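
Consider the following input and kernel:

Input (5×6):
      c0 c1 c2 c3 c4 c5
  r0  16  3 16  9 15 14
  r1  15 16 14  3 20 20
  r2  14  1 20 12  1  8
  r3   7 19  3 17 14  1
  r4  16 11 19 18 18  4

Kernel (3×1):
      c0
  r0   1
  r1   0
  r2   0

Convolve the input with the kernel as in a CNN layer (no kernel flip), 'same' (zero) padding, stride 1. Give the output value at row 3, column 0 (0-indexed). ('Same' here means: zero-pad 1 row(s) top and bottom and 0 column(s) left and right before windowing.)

14

The receptive field on the zero-padded input at this output position is [14 / 7 / 16]. Elementwise product with the kernel and sum: 14·1.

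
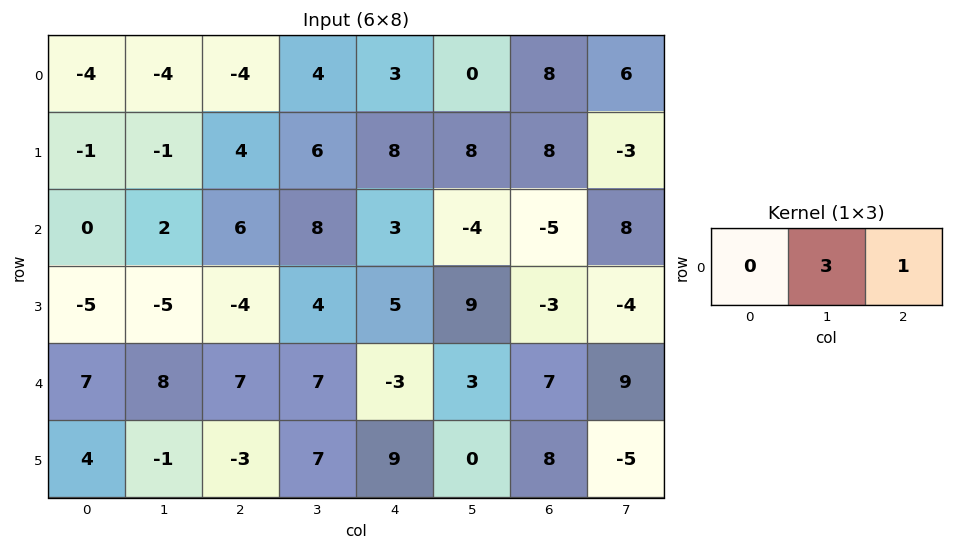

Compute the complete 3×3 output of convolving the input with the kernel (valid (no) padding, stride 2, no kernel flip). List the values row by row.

-16 15 8
12 27 -17
31 18 16

Output[0,0]: The receptive field on the input at this output position is [-4 -4 -4]. Elementwise product with the kernel and sum: -4·3 + -4·1.
Output[0,1]: The receptive field on the input at this output position is [-4 4 3]. Elementwise product with the kernel and sum: 4·3 + 3·1.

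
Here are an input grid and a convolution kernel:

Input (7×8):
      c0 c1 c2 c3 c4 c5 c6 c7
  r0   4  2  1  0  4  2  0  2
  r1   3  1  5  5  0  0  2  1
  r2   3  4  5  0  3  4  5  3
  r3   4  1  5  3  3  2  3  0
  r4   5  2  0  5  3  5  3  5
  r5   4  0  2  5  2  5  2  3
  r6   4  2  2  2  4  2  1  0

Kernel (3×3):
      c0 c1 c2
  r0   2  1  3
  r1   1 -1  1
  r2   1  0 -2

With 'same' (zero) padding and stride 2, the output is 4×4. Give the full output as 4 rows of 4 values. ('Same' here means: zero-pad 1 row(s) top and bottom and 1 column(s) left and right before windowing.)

-4 -8 3 2
5 16 10 9
4 13 17 13
2 19 27 22

Output[0,0]: The receptive field on the zero-padded input at this output position is [0 0 0 / 0 4 2 / 0 3 1]. Elementwise product with the kernel and sum: 0·2 + 0·1 + 0·3 + 0·1 + 4·-1 + 2·1 + 0·1 + 1·-2.
Output[0,1]: The receptive field on the zero-padded input at this output position is [0 0 0 / 2 1 0 / 1 5 5]. Elementwise product with the kernel and sum: 0·2 + 0·1 + 0·3 + 2·1 + 1·-1 + 0·1 + 1·1 + 5·-2.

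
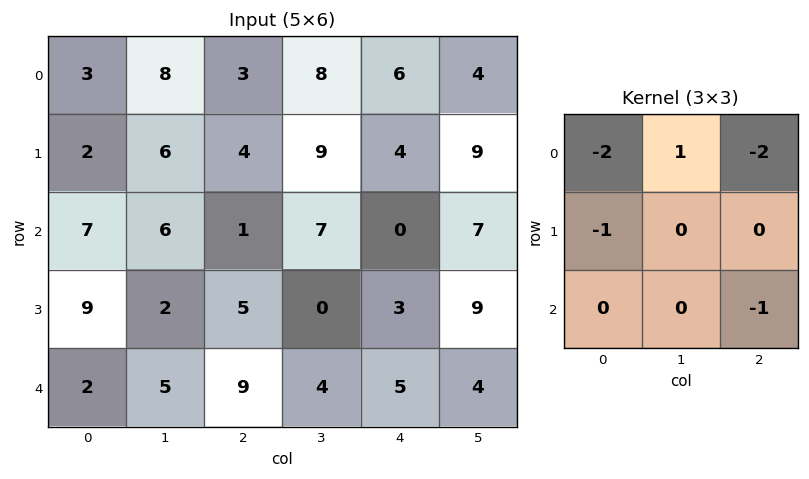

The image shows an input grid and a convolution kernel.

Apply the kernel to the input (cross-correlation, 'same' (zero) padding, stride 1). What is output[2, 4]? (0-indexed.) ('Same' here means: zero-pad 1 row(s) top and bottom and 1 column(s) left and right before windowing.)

-48

The receptive field on the zero-padded input at this output position is [9 4 9 / 7 0 7 / 0 3 9]. Elementwise product with the kernel and sum: 9·-2 + 4·1 + 9·-2 + 7·-1 + 9·-1.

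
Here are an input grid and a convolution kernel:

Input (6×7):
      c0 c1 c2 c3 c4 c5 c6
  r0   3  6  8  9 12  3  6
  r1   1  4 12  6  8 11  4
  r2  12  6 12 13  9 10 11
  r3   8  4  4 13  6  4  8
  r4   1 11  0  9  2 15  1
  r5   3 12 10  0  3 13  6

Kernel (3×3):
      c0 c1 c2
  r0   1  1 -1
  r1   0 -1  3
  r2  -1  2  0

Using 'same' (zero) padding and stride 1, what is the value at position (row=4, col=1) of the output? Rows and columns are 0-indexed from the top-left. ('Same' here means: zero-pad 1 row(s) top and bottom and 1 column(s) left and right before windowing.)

The receptive field on the zero-padded input at this output position is [8 4 4 / 1 11 0 / 3 12 10]. Elementwise product with the kernel and sum: 8·1 + 4·1 + 4·-1 + 11·-1 + 0·3 + 3·-1 + 12·2.

18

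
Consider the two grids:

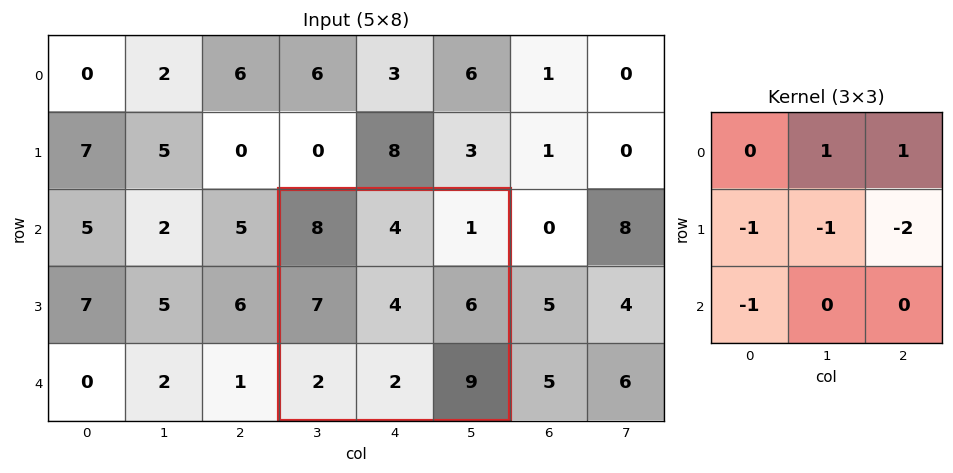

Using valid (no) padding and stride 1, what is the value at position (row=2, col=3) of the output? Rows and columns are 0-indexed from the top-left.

The receptive field on the input at this output position is [8 4 1 / 7 4 6 / 2 2 9]. Elementwise product with the kernel and sum: 4·1 + 1·1 + 7·-1 + 4·-1 + 6·-2 + 2·-1.

-20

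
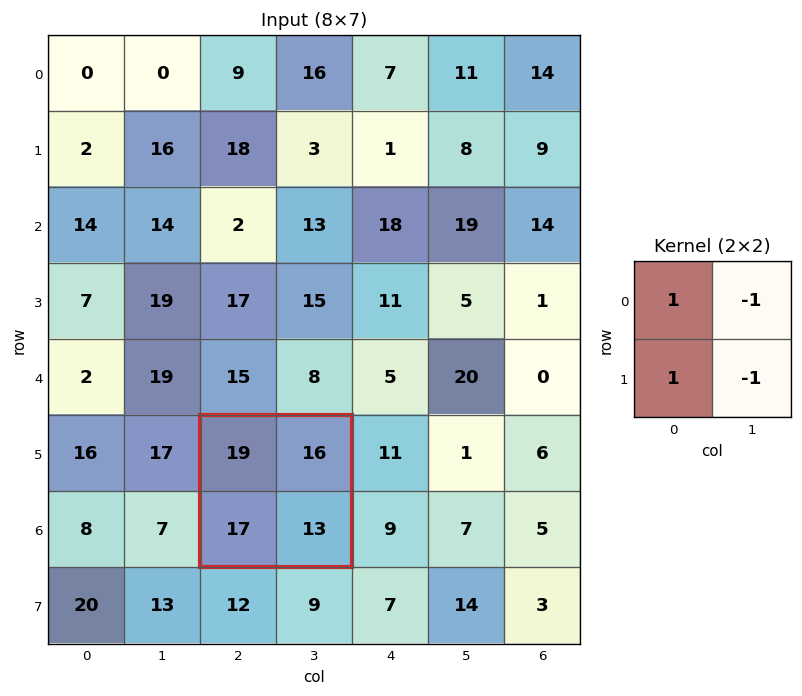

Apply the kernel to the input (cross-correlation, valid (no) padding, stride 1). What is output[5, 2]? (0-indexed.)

7

The receptive field on the input at this output position is [19 16 / 17 13]. Elementwise product with the kernel and sum: 19·1 + 16·-1 + 17·1 + 13·-1.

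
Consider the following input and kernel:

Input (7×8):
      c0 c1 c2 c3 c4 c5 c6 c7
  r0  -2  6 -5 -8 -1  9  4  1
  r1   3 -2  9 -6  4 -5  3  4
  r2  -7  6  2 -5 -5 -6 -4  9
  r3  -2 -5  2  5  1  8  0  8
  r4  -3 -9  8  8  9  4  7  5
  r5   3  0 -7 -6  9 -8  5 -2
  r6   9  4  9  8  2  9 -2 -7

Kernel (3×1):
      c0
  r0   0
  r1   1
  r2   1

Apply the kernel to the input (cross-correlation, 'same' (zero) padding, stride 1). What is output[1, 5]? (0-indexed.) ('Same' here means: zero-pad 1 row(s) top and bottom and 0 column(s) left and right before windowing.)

The receptive field on the zero-padded input at this output position is [9 / -5 / -6]. Elementwise product with the kernel and sum: -5·1 + -6·1.

-11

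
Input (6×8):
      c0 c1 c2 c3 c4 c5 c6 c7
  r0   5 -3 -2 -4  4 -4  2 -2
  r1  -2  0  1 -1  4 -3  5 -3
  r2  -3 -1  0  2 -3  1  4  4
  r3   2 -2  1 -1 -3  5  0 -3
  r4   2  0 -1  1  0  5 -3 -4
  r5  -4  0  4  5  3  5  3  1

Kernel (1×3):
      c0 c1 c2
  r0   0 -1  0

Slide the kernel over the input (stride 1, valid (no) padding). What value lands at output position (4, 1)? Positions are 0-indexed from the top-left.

1

The receptive field on the input at this output position is [0 -1 1]. Elementwise product with the kernel and sum: -1·-1.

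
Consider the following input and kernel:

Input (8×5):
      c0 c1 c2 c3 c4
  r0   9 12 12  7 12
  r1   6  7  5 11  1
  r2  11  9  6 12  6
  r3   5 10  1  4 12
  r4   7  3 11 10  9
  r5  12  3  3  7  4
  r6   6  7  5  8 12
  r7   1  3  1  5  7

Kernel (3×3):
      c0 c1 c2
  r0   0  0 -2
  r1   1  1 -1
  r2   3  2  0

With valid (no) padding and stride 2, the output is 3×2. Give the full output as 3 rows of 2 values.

35 33
29 34
22 19

Output[0,0]: The receptive field on the input at this output position is [9 12 12 / 6 7 5 / 11 9 6]. Elementwise product with the kernel and sum: 12·-2 + 6·1 + 7·1 + 5·-1 + 11·3 + 9·2.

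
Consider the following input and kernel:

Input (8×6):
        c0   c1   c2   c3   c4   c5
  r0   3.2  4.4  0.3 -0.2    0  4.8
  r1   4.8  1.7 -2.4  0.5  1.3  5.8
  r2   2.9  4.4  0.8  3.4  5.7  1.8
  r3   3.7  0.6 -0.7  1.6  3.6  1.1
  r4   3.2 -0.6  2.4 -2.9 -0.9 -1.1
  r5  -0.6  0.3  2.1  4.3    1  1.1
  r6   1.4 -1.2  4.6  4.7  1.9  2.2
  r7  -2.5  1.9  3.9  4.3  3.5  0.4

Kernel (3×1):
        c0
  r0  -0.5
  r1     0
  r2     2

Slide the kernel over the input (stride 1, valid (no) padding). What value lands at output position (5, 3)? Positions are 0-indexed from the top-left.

The receptive field on the input at this output position is [4.3 / 4.7 / 4.3]. Elementwise product with the kernel and sum: 4.3·-0.5 + 4.3·2.

6.45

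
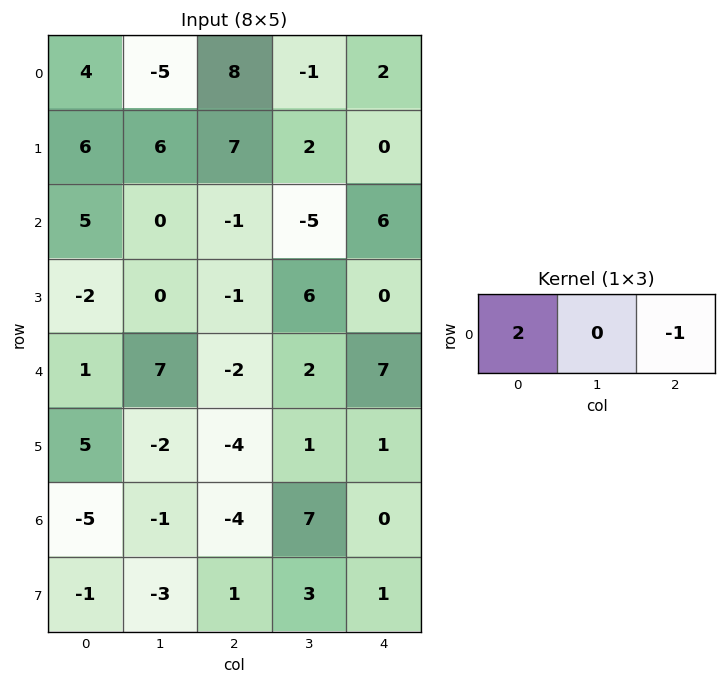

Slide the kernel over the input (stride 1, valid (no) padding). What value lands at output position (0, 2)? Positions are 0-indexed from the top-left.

14

The receptive field on the input at this output position is [8 -1 2]. Elementwise product with the kernel and sum: 8·2 + 2·-1.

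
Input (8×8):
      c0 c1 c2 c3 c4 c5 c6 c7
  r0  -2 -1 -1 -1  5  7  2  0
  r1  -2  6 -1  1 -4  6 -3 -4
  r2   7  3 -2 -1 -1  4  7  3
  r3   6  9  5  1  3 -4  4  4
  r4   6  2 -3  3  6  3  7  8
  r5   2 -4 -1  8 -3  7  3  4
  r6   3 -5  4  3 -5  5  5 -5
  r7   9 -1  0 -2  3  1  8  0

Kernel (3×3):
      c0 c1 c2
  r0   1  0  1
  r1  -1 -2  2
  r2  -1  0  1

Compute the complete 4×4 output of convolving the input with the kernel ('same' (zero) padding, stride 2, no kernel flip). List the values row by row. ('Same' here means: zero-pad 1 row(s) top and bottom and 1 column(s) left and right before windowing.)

Output[0,0]: The receptive field on the zero-padded input at this output position is [0 0 0 / 0 -2 -1 / 0 -2 6]. Elementwise product with the kernel and sum: 0·1 + 0·1 + 0·-1 + -2·-2 + -1·2 + 0·-1 + 6·1.
Output[0,1]: The receptive field on the zero-padded input at this output position is [0 0 0 / -1 -1 -1 / 6 -1 1]. Elementwise product with the kernel and sum: 0·1 + 0·1 + -1·-1 + -1·-2 + -1·2 + 6·-1 + 1·1.

8 -4 10 -21
7 -2 13 -2
-3 32 -13 -4
-21 6 35 -15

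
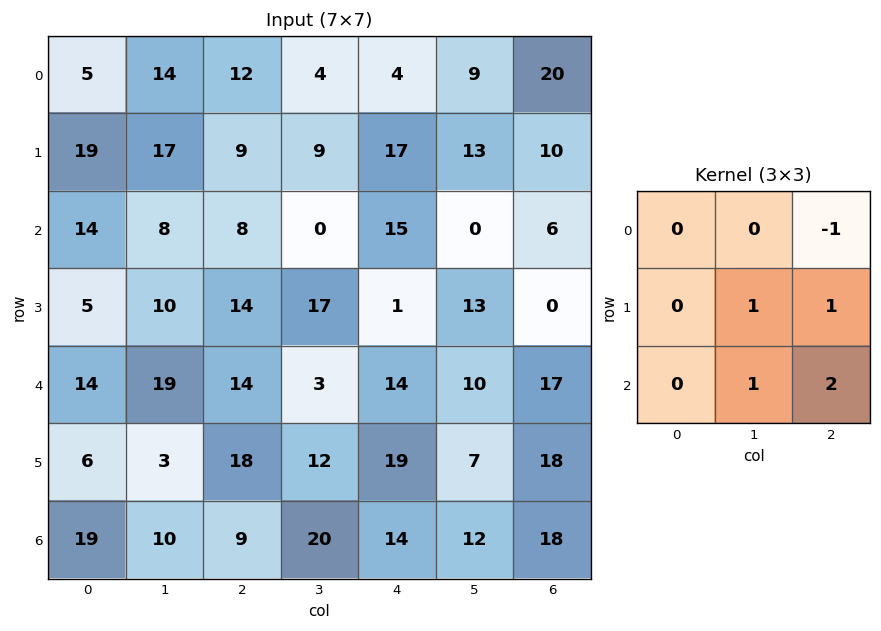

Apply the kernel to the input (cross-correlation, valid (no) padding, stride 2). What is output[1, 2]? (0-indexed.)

The receptive field on the input at this output position is [15 0 6 / 1 13 0 / 14 10 17]. Elementwise product with the kernel and sum: 6·-1 + 13·1 + 0·1 + 10·1 + 17·2.

51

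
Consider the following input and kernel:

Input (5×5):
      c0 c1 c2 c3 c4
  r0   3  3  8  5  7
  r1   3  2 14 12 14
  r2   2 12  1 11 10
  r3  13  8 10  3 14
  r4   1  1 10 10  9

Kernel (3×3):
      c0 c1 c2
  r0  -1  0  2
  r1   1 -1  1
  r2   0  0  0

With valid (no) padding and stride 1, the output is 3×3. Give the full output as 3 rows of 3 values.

28 7 22
16 44 14
15 11 40

Output[0,0]: The receptive field on the input at this output position is [3 3 8 / 3 2 14 / 2 12 1]. Elementwise product with the kernel and sum: 3·-1 + 8·2 + 3·1 + 2·-1 + 14·1.
Output[0,1]: The receptive field on the input at this output position is [3 8 5 / 2 14 12 / 12 1 11]. Elementwise product with the kernel and sum: 3·-1 + 5·2 + 2·1 + 14·-1 + 12·1.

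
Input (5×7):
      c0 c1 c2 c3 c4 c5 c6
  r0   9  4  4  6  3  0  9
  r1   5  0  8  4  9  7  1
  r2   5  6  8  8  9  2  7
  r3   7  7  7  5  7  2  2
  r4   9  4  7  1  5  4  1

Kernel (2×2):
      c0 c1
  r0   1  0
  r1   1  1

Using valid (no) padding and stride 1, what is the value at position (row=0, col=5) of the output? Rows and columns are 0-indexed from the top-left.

The receptive field on the input at this output position is [0 9 / 7 1]. Elementwise product with the kernel and sum: 0·1 + 7·1 + 1·1.

8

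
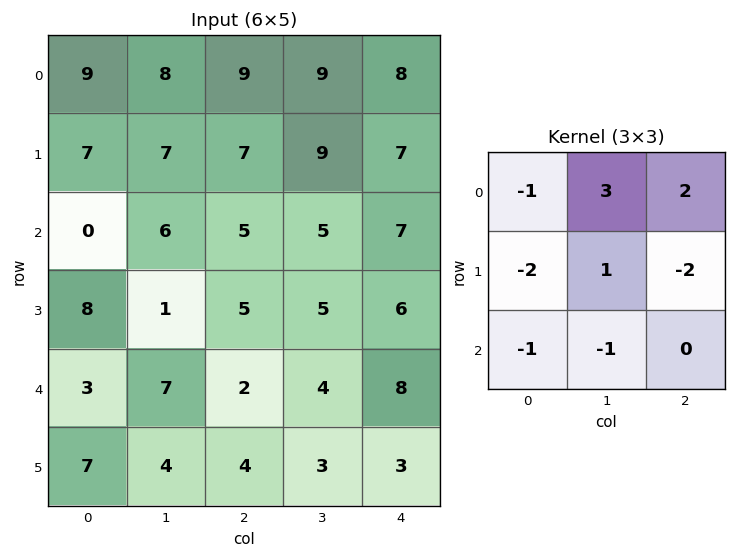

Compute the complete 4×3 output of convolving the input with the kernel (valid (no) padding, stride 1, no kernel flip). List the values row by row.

Output[0,0]: The receptive field on the input at this output position is [9 8 9 / 7 7 7 / 0 6 5]. Elementwise product with the kernel and sum: 9·-1 + 8·3 + 9·2 + 7·-2 + 7·1 + 7·-2 + 0·-1 + 6·-1.
Output[0,1]: The receptive field on the input at this output position is [8 9 9 / 7 7 9 / 6 5 5]. Elementwise product with the kernel and sum: 8·-1 + 9·3 + 9·2 + 7·-2 + 7·1 + 9·-2 + 6·-1 + 5·-1.

6 1 5
15 9 5
-7 3 1
-9 -4 -1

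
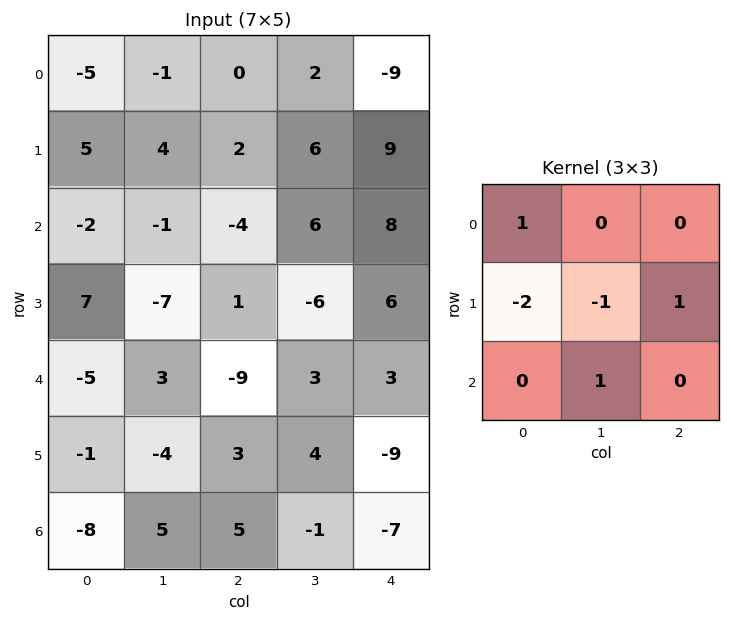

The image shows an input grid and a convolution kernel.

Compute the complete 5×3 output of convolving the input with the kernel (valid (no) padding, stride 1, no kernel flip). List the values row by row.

Output[0,0]: The receptive field on the input at this output position is [-5 -1 0 / 5 4 2 / -2 -1 -4]. Elementwise product with the kernel and sum: -5·1 + 5·-2 + 4·-1 + 2·1 + -1·1.
Output[0,1]: The receptive field on the input at this output position is [-1 0 2 / 4 2 6 / -1 -4 6]. Elementwise product with the kernel and sum: -1·1 + 4·-2 + 2·-1 + 6·1 + -4·1.

-18 -9 5
-1 17 6
-5 -3 9
1 2 23
9 17 -29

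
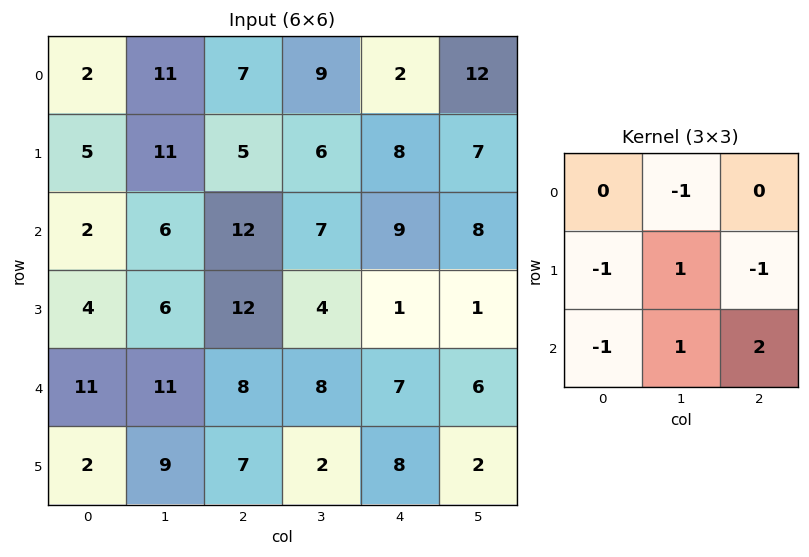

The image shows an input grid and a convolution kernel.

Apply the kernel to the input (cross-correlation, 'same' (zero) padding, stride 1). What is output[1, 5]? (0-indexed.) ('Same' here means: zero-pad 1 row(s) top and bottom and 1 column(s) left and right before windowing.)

The receptive field on the zero-padded input at this output position is [2 12 0 / 8 7 0 / 9 8 0]. Elementwise product with the kernel and sum: 12·-1 + 8·-1 + 7·1 + 0·-1 + 9·-1 + 8·1 + 0·2.

-14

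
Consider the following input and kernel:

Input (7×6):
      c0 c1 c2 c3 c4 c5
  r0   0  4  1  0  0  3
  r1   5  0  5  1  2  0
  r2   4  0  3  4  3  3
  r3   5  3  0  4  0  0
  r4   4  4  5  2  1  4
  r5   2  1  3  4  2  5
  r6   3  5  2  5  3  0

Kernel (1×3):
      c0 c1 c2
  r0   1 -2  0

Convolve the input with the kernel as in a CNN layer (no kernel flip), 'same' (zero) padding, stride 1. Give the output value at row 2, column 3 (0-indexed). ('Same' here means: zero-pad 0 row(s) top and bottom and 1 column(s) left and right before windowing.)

The receptive field on the zero-padded input at this output position is [3 4 3]. Elementwise product with the kernel and sum: 3·1 + 4·-2.

-5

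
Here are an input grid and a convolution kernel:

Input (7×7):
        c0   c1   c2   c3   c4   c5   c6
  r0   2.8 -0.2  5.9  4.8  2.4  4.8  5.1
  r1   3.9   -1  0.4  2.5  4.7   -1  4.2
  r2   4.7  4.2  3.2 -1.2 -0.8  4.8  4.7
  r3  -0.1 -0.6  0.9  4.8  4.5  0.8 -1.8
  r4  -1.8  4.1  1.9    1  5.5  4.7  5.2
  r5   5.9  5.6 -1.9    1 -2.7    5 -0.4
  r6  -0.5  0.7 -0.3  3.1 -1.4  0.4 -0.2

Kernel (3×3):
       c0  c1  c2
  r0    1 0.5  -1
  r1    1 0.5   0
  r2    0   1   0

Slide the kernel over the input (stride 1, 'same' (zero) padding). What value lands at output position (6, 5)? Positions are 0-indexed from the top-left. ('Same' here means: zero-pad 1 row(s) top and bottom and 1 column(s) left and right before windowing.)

-1

The receptive field on the zero-padded input at this output position is [-2.7 5 -0.4 / -1.4 0.4 -0.2 / 0 0 0]. Elementwise product with the kernel and sum: -2.7·1 + 5·0.5 + -0.4·-1 + -1.4·1 + 0.4·0.5 + 0·1.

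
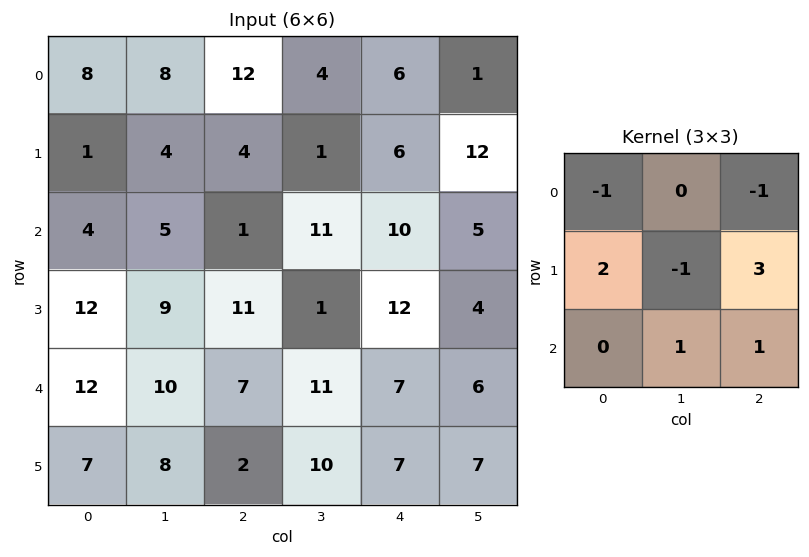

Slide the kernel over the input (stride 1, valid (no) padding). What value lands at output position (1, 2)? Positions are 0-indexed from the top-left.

24

The receptive field on the input at this output position is [4 1 6 / 1 11 10 / 11 1 12]. Elementwise product with the kernel and sum: 4·-1 + 6·-1 + 1·2 + 11·-1 + 10·3 + 1·1 + 12·1.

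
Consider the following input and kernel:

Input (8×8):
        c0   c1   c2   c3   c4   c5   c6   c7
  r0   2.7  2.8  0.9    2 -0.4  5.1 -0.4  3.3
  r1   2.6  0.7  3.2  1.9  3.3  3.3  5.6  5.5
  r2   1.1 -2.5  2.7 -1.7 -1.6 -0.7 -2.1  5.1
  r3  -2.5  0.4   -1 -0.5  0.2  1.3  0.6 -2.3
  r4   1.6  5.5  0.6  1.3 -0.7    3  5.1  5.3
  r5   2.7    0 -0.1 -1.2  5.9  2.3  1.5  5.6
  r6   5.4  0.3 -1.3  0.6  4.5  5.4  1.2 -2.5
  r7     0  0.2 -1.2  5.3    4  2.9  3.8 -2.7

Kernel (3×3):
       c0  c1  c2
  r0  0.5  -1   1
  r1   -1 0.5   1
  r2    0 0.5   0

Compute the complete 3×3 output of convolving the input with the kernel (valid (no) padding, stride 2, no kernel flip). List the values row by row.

Output[0,0]: The receptive field on the input at this output position is [2.7 2.8 0.9 / 2.6 0.7 3.2 / 1.1 -2.5 2.7]. Elementwise product with the kernel and sum: 2.7·0.5 + 2.8·-1 + 0.9·1 + 2.6·-1 + 0.7·0.5 + 3.2·1 + -2.5·0.5.

-0.85 -1.75 -2.1
10.2 3.05 0.35
-6.75 4 1.2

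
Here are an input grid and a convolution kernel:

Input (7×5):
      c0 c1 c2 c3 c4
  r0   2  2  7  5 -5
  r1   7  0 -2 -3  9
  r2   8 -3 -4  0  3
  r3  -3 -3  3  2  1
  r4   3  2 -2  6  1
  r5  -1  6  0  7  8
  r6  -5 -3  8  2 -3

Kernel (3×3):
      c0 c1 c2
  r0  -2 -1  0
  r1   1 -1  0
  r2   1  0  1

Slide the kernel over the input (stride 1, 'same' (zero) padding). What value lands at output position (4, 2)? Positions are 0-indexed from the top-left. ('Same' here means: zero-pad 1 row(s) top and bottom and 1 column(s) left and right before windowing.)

20

The receptive field on the zero-padded input at this output position is [-3 3 2 / 2 -2 6 / 6 0 7]. Elementwise product with the kernel and sum: -3·-2 + 3·-1 + 2·1 + -2·-1 + 6·1 + 7·1.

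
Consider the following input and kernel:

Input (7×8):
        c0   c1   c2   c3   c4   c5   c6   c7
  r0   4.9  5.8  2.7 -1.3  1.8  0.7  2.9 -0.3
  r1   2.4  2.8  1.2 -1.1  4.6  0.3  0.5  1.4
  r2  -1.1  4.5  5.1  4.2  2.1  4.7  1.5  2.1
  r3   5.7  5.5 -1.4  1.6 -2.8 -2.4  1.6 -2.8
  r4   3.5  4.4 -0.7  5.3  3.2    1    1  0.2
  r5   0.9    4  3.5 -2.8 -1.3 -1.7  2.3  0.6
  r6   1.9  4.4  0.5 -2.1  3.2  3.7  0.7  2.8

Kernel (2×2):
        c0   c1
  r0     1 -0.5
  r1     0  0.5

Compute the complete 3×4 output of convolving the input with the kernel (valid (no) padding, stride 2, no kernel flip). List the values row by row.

Output[0,0]: The receptive field on the input at this output position is [4.9 5.8 / 2.4 2.8]. Elementwise product with the kernel and sum: 4.9·1 + 5.8·-0.5 + 2.8·0.5.

3.4 2.8 1.6 3.75
-0.6 3.8 -1.45 -0.95
3.3 -4.75 1.85 1.2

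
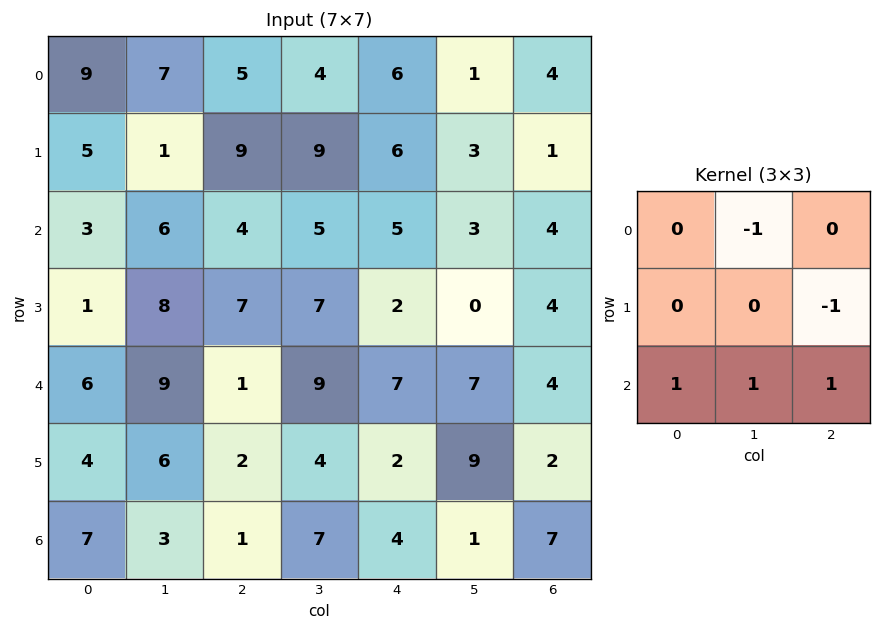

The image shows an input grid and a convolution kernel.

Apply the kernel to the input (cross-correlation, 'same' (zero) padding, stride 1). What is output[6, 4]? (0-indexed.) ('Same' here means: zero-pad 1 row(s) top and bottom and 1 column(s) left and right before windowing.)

-3

The receptive field on the zero-padded input at this output position is [4 2 9 / 7 4 1 / 0 0 0]. Elementwise product with the kernel and sum: 2·-1 + 1·-1 + 0·1 + 0·1 + 0·1.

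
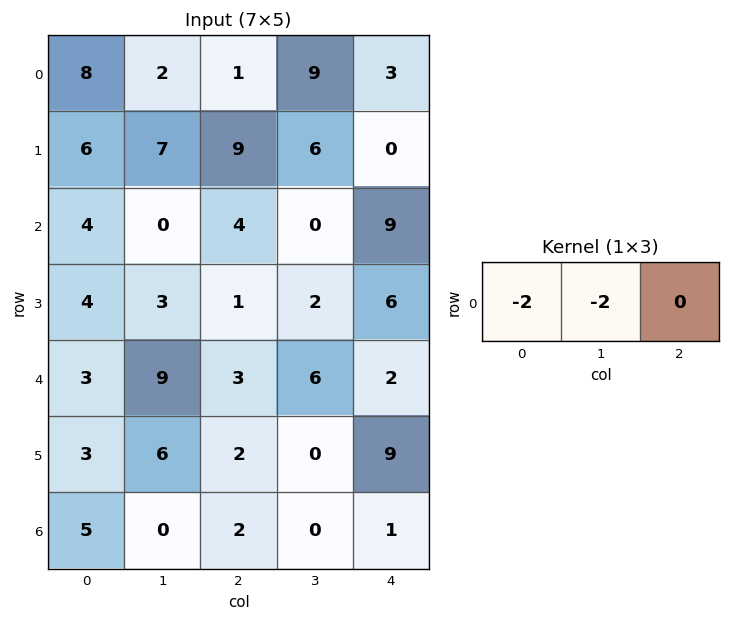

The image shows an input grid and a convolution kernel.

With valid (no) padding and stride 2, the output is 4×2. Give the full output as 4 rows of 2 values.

Output[0,0]: The receptive field on the input at this output position is [8 2 1]. Elementwise product with the kernel and sum: 8·-2 + 2·-2.

-20 -20
-8 -8
-24 -18
-10 -4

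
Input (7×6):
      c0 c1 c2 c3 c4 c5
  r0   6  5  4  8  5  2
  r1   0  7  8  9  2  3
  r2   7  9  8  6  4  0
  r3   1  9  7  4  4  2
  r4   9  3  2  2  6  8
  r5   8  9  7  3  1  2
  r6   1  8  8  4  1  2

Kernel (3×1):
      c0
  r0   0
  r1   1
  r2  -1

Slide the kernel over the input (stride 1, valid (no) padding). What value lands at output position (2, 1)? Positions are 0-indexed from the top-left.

The receptive field on the input at this output position is [9 / 9 / 3]. Elementwise product with the kernel and sum: 9·1 + 3·-1.

6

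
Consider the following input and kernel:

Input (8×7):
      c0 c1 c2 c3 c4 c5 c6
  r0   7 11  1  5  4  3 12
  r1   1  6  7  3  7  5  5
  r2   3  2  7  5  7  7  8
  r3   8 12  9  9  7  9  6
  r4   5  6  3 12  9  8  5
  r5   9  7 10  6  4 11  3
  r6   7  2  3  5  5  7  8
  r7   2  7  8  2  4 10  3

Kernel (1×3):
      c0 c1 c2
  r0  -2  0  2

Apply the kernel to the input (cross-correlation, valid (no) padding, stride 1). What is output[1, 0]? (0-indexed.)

12

The receptive field on the input at this output position is [1 6 7]. Elementwise product with the kernel and sum: 1·-2 + 7·2.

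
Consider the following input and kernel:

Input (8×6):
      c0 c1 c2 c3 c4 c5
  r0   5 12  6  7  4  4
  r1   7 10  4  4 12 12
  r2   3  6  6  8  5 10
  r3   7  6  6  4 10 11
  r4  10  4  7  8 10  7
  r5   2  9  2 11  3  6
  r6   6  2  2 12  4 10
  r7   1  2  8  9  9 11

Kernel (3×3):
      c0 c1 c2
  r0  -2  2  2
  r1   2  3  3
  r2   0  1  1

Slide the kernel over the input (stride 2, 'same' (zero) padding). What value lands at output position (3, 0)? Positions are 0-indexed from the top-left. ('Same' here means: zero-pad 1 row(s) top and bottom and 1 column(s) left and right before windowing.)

The receptive field on the zero-padded input at this output position is [0 2 9 / 0 6 2 / 0 1 2]. Elementwise product with the kernel and sum: 0·-2 + 2·2 + 9·2 + 0·2 + 6·3 + 2·3 + 1·1 + 2·1.

49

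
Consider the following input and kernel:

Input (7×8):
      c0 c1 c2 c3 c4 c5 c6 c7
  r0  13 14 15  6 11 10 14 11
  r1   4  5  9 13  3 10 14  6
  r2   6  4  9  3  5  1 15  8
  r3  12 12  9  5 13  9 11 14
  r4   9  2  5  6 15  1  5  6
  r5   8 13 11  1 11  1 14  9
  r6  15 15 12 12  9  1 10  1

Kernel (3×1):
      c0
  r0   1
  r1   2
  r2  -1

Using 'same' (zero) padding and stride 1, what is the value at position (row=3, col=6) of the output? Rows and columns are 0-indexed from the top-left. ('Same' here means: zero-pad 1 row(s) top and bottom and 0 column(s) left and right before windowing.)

32

The receptive field on the zero-padded input at this output position is [15 / 11 / 5]. Elementwise product with the kernel and sum: 15·1 + 11·2 + 5·-1.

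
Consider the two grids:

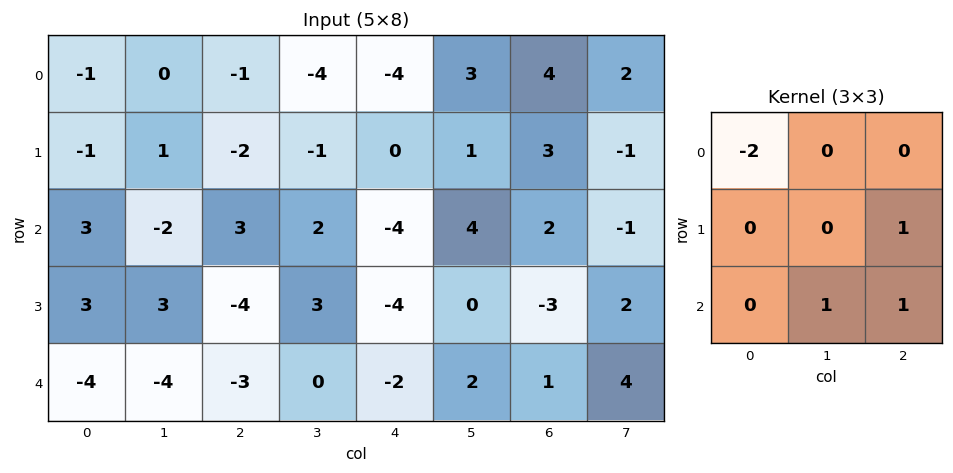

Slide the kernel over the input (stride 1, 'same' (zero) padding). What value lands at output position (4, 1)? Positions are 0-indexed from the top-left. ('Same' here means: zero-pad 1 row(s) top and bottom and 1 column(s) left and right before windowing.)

-9

The receptive field on the zero-padded input at this output position is [3 3 -4 / -4 -4 -3 / 0 0 0]. Elementwise product with the kernel and sum: 3·-2 + -3·1 + 0·1 + 0·1.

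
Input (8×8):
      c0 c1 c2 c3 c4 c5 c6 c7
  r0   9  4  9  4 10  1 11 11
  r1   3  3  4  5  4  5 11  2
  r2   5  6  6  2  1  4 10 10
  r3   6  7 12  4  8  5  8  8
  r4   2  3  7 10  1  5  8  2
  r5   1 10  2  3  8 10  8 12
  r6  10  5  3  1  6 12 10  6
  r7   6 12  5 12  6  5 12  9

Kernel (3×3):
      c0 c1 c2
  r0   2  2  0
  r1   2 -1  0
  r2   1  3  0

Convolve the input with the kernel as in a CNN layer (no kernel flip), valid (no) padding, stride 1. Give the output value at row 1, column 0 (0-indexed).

43

The receptive field on the input at this output position is [3 3 4 / 5 6 6 / 6 7 12]. Elementwise product with the kernel and sum: 3·2 + 3·2 + 5·2 + 6·-1 + 6·1 + 7·3.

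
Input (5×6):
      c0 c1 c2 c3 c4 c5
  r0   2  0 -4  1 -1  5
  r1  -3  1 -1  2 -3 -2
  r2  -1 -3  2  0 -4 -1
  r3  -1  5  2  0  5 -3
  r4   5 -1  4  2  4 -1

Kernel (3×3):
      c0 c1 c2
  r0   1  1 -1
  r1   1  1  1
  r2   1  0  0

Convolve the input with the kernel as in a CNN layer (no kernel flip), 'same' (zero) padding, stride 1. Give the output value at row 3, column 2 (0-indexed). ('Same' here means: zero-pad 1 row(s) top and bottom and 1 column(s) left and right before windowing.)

5

The receptive field on the zero-padded input at this output position is [-3 2 0 / 5 2 0 / -1 4 2]. Elementwise product with the kernel and sum: -3·1 + 2·1 + 0·-1 + 5·1 + 2·1 + 0·1 + -1·1.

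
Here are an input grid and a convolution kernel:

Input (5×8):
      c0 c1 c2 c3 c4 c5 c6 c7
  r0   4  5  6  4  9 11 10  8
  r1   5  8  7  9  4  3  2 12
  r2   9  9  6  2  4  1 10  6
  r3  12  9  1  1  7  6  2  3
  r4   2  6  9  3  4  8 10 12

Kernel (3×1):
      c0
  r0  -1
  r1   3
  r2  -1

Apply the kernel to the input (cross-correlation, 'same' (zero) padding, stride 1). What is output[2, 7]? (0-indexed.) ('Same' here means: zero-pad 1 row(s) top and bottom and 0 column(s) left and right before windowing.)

The receptive field on the zero-padded input at this output position is [12 / 6 / 3]. Elementwise product with the kernel and sum: 12·-1 + 6·3 + 3·-1.

3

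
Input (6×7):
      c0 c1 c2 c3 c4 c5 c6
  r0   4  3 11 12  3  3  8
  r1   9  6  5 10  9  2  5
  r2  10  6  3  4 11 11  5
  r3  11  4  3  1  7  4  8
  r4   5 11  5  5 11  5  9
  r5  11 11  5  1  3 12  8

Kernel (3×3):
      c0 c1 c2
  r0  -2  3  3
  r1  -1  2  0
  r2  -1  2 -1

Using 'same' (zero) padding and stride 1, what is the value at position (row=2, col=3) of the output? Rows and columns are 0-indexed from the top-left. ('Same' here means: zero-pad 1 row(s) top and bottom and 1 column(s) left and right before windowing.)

44

The receptive field on the zero-padded input at this output position is [5 10 9 / 3 4 11 / 3 1 7]. Elementwise product with the kernel and sum: 5·-2 + 10·3 + 9·3 + 3·-1 + 4·2 + 3·-1 + 1·2 + 7·-1.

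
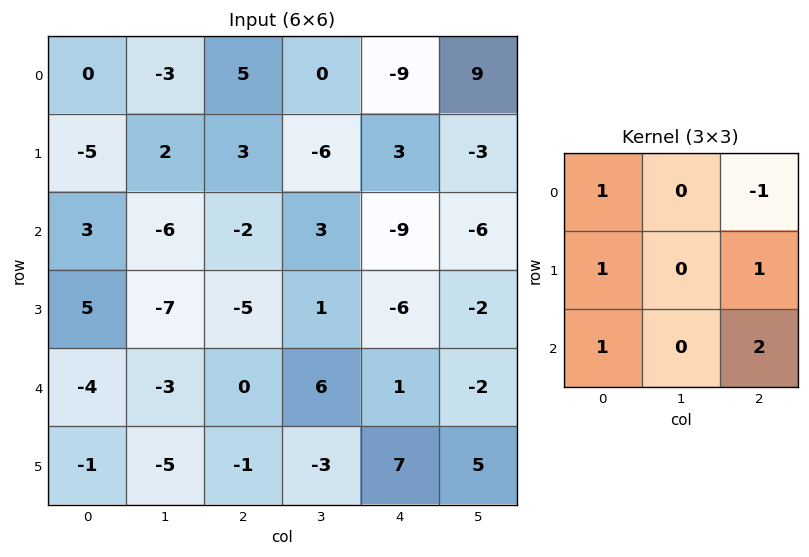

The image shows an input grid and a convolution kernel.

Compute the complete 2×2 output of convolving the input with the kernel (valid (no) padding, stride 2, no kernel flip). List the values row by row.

Output[0,0]: The receptive field on the input at this output position is [0 -3 5 / -5 2 3 / 3 -6 -2]. Elementwise product with the kernel and sum: 0·1 + 5·-1 + -5·1 + 3·1 + 3·1 + -2·2.
Output[0,1]: The receptive field on the input at this output position is [5 0 -9 / 3 -6 3 / -2 3 -9]. Elementwise product with the kernel and sum: 5·1 + -9·-1 + 3·1 + 3·1 + -2·1 + -9·2.

-8 0
1 -2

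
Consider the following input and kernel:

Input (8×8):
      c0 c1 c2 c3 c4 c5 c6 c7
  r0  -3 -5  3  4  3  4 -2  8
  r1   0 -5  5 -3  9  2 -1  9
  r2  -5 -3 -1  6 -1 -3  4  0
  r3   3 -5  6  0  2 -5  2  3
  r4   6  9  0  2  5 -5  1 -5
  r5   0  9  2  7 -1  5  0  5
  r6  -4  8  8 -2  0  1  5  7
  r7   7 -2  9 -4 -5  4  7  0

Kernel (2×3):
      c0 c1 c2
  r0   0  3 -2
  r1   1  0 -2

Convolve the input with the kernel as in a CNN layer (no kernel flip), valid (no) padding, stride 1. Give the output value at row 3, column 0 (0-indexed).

The receptive field on the input at this output position is [3 -5 6 / 6 9 0]. Elementwise product with the kernel and sum: -5·3 + 6·-2 + 6·1 + 0·-2.

-21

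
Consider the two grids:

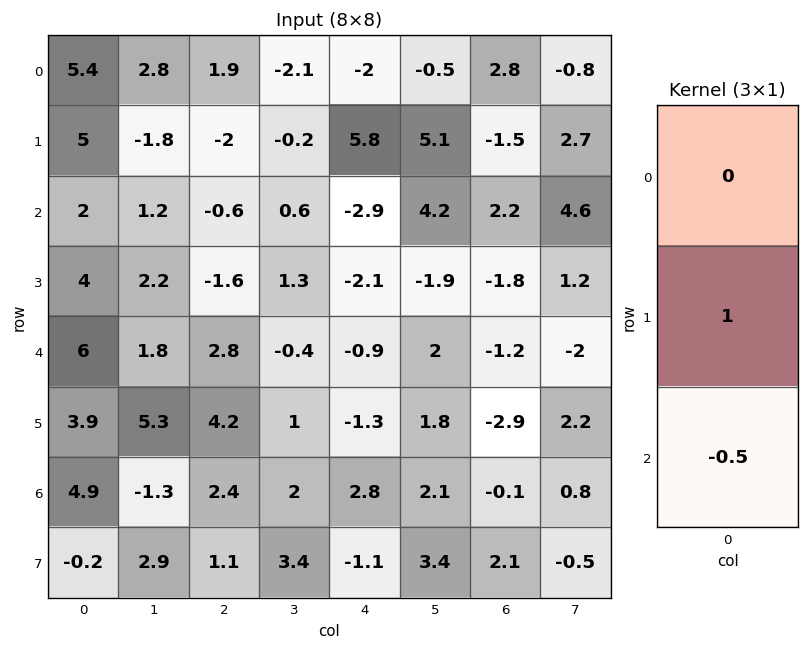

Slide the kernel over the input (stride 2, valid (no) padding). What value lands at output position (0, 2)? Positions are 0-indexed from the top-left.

7.25

The receptive field on the input at this output position is [-2 / 5.8 / -2.9]. Elementwise product with the kernel and sum: 5.8·1 + -2.9·-0.5.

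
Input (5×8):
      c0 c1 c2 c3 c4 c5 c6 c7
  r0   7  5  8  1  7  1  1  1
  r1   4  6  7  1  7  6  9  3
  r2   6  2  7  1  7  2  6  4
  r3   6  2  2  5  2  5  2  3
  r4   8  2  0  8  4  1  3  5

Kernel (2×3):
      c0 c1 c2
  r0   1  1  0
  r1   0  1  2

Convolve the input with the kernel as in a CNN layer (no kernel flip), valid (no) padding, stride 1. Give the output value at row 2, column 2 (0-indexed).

The receptive field on the input at this output position is [7 1 7 / 2 5 2]. Elementwise product with the kernel and sum: 7·1 + 1·1 + 5·1 + 2·2.

17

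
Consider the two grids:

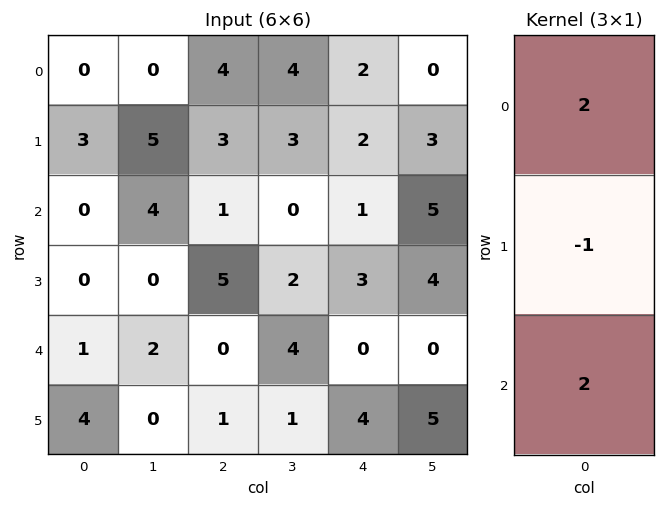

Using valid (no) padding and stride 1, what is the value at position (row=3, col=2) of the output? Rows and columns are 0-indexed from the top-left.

12

The receptive field on the input at this output position is [5 / 0 / 1]. Elementwise product with the kernel and sum: 5·2 + 0·-1 + 1·2.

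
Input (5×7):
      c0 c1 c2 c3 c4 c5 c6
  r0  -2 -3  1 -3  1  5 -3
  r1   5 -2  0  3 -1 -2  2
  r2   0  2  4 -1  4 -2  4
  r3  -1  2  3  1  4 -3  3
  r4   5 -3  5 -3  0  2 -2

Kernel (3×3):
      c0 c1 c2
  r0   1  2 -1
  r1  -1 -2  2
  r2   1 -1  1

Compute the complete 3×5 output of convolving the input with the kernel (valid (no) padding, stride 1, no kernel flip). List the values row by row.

Output[0,0]: The receptive field on the input at this output position is [-2 -3 1 / 5 -2 0 / 0 2 4]. Elementwise product with the kernel and sum: -2·1 + -3·2 + 1·-1 + 5·-1 + -2·-2 + 0·2 + 0·1 + 2·-1 + 4·1.
Output[0,1]: The receptive field on the input at this output position is [-3 1 -3 / -2 0 3 / 2 4 -1]. Elementwise product with the kernel and sum: -3·1 + 1·2 + -3·-1 + -2·-1 + 0·-2 + 3·2 + 2·1 + 4·-1 + -1·1.

-8 7 -5 -18 33
5 -17 19 -14 11
16 -6 9 -7 0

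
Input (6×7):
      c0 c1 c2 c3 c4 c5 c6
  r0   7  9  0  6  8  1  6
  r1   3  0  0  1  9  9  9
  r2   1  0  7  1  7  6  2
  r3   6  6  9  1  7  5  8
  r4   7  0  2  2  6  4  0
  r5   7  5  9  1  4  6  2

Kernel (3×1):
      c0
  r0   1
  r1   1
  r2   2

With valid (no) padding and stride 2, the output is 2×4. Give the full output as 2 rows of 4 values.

12 14 31 19
21 20 26 10

Output[0,0]: The receptive field on the input at this output position is [7 / 3 / 1]. Elementwise product with the kernel and sum: 7·1 + 3·1 + 1·2.
Output[0,1]: The receptive field on the input at this output position is [0 / 0 / 7]. Elementwise product with the kernel and sum: 0·1 + 0·1 + 7·2.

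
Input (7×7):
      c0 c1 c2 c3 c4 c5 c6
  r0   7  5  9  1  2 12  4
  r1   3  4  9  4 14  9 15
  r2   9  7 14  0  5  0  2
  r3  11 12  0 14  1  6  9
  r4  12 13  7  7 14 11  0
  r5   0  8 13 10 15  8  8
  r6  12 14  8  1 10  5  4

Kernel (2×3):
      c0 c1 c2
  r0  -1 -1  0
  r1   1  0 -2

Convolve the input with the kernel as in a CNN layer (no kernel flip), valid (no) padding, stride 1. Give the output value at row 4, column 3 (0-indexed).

-27

The receptive field on the input at this output position is [7 14 11 / 10 15 8]. Elementwise product with the kernel and sum: 7·-1 + 14·-1 + 10·1 + 8·-2.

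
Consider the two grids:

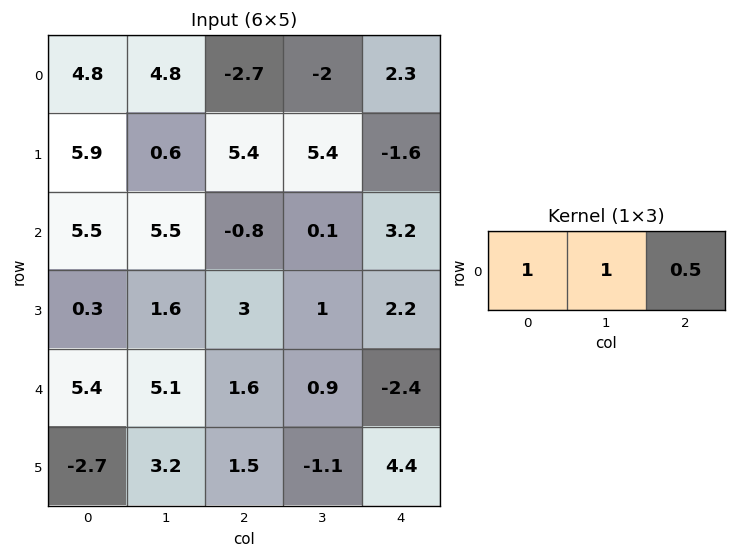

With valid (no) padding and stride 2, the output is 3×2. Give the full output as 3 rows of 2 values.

8.25 -3.55
10.6 0.9
11.3 1.3

Output[0,0]: The receptive field on the input at this output position is [4.8 4.8 -2.7]. Elementwise product with the kernel and sum: 4.8·1 + 4.8·1 + -2.7·0.5.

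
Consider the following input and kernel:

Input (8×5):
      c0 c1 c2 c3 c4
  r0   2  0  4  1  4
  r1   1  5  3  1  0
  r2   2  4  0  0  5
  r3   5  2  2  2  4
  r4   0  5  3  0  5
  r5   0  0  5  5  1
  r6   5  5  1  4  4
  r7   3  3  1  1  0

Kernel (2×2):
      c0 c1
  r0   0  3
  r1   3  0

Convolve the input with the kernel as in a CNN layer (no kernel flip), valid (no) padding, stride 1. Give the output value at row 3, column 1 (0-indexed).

21

The receptive field on the input at this output position is [2 2 / 5 3]. Elementwise product with the kernel and sum: 2·3 + 5·3.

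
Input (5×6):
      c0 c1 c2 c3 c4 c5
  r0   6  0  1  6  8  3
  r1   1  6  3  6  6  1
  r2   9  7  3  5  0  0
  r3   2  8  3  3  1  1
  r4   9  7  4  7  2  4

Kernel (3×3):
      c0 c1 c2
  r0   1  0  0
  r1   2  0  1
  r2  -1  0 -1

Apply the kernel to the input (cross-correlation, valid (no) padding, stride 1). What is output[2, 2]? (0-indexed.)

The receptive field on the input at this output position is [3 5 0 / 3 3 1 / 4 7 2]. Elementwise product with the kernel and sum: 3·1 + 3·2 + 1·1 + 4·-1 + 2·-1.

4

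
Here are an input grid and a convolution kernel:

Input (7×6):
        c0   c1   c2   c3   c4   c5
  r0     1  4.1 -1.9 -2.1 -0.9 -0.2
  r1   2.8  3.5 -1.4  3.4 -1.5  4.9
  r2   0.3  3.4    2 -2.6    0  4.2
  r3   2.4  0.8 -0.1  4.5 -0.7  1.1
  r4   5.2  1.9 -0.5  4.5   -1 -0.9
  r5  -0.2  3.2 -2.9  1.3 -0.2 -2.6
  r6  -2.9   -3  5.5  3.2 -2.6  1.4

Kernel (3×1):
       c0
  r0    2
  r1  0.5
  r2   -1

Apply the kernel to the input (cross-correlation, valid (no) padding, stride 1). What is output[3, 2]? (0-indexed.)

The receptive field on the input at this output position is [-0.1 / -0.5 / -2.9]. Elementwise product with the kernel and sum: -0.1·2 + -0.5·0.5 + -2.9·-1.

2.45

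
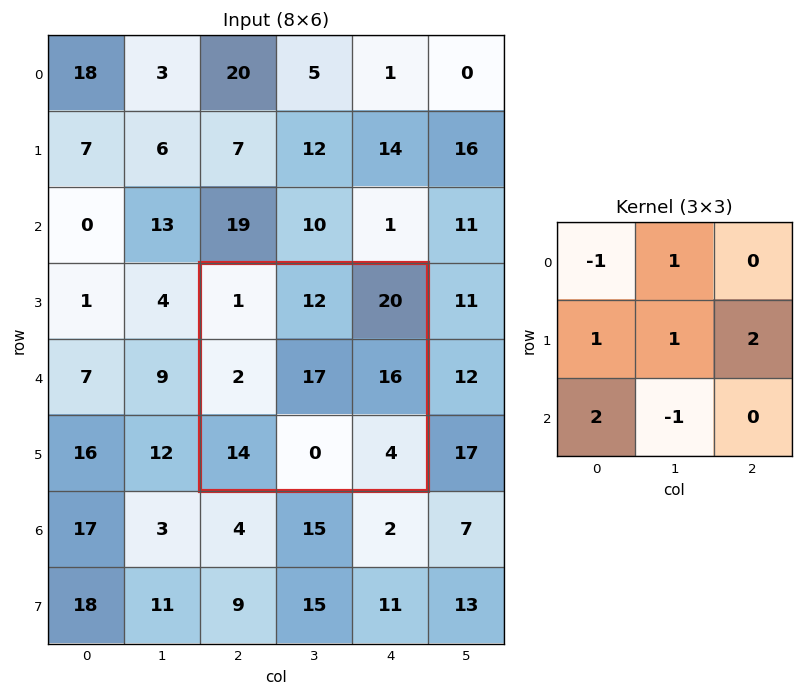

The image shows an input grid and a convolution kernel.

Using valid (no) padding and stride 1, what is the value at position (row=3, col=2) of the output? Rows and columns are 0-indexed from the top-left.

The receptive field on the input at this output position is [1 12 20 / 2 17 16 / 14 0 4]. Elementwise product with the kernel and sum: 1·-1 + 12·1 + 2·1 + 17·1 + 16·2 + 14·2 + 0·-1.

90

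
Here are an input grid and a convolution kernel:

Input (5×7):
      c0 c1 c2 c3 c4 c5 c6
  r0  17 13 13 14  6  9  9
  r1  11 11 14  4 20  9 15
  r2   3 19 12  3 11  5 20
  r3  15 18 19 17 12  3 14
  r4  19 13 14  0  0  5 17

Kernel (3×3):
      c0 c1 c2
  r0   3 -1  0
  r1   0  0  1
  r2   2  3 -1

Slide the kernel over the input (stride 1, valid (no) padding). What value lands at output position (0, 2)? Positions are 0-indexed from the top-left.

The receptive field on the input at this output position is [13 14 6 / 14 4 20 / 12 3 11]. Elementwise product with the kernel and sum: 13·3 + 14·-1 + 20·1 + 12·2 + 3·3 + 11·-1.

67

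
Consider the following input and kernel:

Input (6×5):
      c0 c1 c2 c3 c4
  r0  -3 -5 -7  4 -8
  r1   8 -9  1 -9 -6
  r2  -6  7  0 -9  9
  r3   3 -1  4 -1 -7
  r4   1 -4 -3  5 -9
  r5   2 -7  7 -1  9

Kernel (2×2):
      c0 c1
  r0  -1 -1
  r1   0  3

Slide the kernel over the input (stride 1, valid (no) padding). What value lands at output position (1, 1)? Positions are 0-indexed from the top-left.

8

The receptive field on the input at this output position is [-9 1 / 7 0]. Elementwise product with the kernel and sum: -9·-1 + 1·-1 + 0·3.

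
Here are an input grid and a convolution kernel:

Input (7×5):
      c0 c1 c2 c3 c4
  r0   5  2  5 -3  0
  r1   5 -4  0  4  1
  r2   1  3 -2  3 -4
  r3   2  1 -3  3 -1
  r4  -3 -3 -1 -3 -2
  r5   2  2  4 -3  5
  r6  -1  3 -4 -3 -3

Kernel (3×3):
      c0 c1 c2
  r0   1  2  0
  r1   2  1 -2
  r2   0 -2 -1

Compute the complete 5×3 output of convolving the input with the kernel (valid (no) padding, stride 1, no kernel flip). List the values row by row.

Output[0,0]: The receptive field on the input at this output position is [5 2 5 / 5 -4 0 / 1 3 -2]. Elementwise product with the kernel and sum: 5·1 + 2·2 + 5·2 + -4·1 + 0·-2 + 3·-2 + -2·-1.

11 -3 -1
7 -3 10
25 -3 11
-11 -11 3
-13 20 -3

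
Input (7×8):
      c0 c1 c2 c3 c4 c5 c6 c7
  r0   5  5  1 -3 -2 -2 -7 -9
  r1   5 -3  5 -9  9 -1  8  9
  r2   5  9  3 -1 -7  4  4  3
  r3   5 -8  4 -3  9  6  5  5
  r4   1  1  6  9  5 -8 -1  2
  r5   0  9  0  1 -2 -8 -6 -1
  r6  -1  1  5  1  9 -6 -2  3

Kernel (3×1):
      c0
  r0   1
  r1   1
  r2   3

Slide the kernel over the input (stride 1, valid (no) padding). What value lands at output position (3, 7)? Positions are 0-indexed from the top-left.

4

The receptive field on the input at this output position is [5 / 2 / -1]. Elementwise product with the kernel and sum: 5·1 + 2·1 + -1·3.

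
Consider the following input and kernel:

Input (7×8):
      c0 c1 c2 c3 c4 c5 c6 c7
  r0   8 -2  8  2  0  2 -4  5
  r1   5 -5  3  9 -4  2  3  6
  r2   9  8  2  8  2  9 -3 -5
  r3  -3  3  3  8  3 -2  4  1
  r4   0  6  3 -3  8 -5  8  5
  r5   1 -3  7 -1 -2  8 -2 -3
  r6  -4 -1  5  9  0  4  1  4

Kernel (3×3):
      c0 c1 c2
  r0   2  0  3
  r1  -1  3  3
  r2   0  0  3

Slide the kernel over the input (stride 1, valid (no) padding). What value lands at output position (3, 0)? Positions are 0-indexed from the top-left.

51

The receptive field on the input at this output position is [-3 3 3 / 0 6 3 / 1 -3 7]. Elementwise product with the kernel and sum: -3·2 + 3·3 + 0·-1 + 6·3 + 3·3 + 7·3.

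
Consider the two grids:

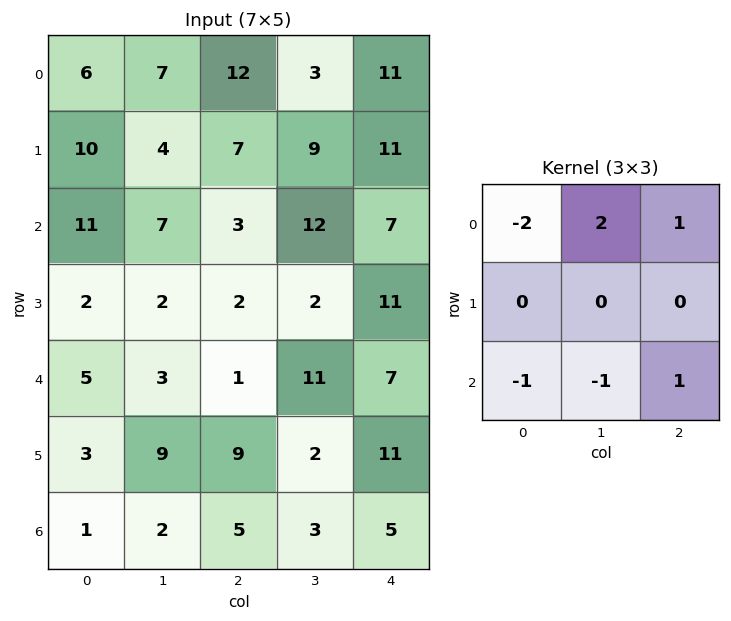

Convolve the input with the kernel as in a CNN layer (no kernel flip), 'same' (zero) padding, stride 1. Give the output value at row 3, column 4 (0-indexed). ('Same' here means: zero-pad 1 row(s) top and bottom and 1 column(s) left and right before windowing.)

The receptive field on the zero-padded input at this output position is [12 7 0 / 2 11 0 / 11 7 0]. Elementwise product with the kernel and sum: 12·-2 + 7·2 + 0·1 + 11·-1 + 7·-1 + 0·1.

-28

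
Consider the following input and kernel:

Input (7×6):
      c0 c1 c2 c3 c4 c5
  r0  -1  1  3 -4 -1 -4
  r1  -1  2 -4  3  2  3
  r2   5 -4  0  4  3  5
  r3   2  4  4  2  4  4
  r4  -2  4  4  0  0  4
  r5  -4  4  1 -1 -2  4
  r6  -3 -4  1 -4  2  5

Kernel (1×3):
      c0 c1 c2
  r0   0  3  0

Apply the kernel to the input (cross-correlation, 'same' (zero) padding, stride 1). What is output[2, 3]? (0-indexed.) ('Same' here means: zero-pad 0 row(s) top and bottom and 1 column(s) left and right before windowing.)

12

The receptive field on the zero-padded input at this output position is [0 4 3]. Elementwise product with the kernel and sum: 4·3.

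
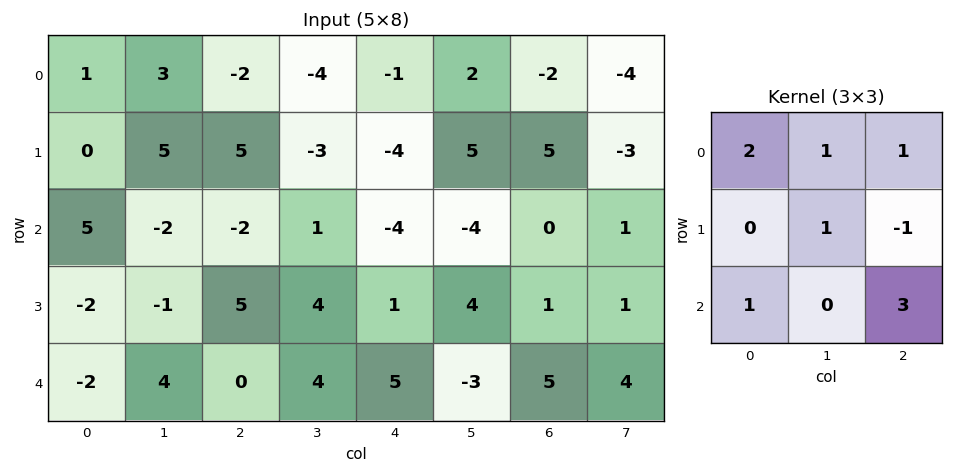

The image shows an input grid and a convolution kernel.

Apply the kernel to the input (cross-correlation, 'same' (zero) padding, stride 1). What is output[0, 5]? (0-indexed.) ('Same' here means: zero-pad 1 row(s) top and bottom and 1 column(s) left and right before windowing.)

15

The receptive field on the zero-padded input at this output position is [0 0 0 / -1 2 -2 / -4 5 5]. Elementwise product with the kernel and sum: 0·2 + 0·1 + 0·1 + 2·1 + -2·-1 + -4·1 + 5·3.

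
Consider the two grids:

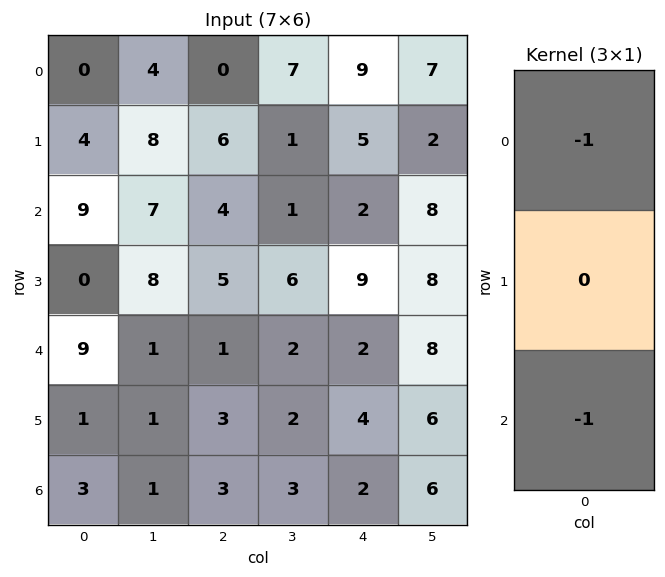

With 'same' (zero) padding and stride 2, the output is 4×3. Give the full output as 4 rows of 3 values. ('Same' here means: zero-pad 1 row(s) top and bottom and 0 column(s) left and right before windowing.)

Output[0,0]: The receptive field on the zero-padded input at this output position is [0 / 0 / 4]. Elementwise product with the kernel and sum: 0·-1 + 4·-1.

-4 -6 -5
-4 -11 -14
-1 -8 -13
-1 -3 -4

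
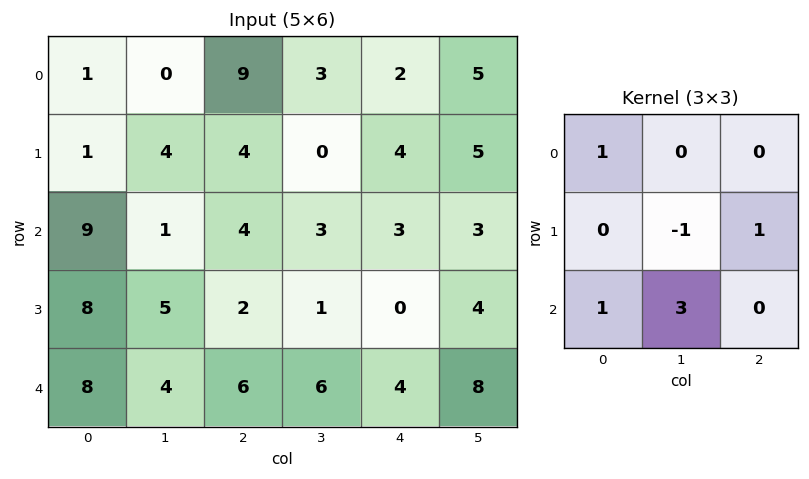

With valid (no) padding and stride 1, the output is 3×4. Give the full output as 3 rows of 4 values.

Output[0,0]: The receptive field on the input at this output position is [1 0 9 / 1 4 4 / 9 1 4]. Elementwise product with the kernel and sum: 1·1 + 4·-1 + 4·1 + 9·1 + 1·3.

13 9 26 16
27 14 9 1
26 22 27 25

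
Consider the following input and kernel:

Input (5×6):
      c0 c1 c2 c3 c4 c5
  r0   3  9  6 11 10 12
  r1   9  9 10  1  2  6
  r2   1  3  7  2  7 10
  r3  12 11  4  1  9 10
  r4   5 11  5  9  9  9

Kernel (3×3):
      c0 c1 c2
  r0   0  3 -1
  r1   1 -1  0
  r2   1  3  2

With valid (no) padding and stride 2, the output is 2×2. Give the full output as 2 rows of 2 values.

Output[0,0]: The receptive field on the input at this output position is [3 9 6 / 9 9 10 / 1 3 7]. Elementwise product with the kernel and sum: 9·3 + 6·-1 + 9·1 + 9·-1 + 1·1 + 3·3 + 7·2.
Output[0,1]: The receptive field on the input at this output position is [6 11 10 / 10 1 2 / 7 2 7]. Elementwise product with the kernel and sum: 11·3 + 10·-1 + 10·1 + 1·-1 + 7·1 + 2·3 + 7·2.

45 59
51 52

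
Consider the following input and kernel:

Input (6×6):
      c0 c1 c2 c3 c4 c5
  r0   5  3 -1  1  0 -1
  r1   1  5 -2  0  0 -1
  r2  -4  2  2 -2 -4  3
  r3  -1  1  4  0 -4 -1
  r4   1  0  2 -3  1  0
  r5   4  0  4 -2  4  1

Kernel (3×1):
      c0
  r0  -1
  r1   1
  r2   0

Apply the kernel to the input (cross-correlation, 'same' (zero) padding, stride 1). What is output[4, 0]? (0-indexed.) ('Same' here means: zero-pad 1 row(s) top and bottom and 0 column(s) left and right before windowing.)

The receptive field on the zero-padded input at this output position is [-1 / 1 / 4]. Elementwise product with the kernel and sum: -1·-1 + 1·1.

2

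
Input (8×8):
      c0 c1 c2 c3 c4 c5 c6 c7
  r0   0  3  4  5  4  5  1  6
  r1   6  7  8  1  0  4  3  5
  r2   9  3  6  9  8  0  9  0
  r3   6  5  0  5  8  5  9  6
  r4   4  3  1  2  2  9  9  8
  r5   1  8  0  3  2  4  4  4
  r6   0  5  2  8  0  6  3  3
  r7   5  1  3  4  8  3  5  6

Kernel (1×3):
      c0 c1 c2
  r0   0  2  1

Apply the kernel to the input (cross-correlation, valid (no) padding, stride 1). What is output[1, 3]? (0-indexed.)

4

The receptive field on the input at this output position is [1 0 4]. Elementwise product with the kernel and sum: 0·2 + 4·1.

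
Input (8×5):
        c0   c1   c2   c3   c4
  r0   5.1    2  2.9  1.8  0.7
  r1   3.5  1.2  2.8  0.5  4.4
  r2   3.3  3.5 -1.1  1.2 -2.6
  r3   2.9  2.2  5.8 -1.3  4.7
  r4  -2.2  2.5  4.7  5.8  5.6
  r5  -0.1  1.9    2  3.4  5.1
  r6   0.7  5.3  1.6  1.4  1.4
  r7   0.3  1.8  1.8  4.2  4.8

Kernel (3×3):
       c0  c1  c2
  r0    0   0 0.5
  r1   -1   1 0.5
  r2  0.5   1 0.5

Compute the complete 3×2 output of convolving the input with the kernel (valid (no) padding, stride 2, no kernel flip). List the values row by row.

5.15 -0.4
5.4 4.9
11.8 9.65

Output[0,0]: The receptive field on the input at this output position is [5.1 2 2.9 / 3.5 1.2 2.8 / 3.3 3.5 -1.1]. Elementwise product with the kernel and sum: 2.9·0.5 + 3.5·-1 + 1.2·1 + 2.8·0.5 + 3.3·0.5 + 3.5·1 + -1.1·0.5.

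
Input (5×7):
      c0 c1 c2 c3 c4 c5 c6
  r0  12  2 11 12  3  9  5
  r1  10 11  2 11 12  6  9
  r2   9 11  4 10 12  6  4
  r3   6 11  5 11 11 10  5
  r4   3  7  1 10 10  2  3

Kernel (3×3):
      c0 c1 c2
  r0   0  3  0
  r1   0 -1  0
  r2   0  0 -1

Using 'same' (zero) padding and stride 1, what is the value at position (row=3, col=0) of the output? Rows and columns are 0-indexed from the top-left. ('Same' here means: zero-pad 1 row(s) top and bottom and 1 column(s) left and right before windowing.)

The receptive field on the zero-padded input at this output position is [0 9 11 / 0 6 11 / 0 3 7]. Elementwise product with the kernel and sum: 9·3 + 6·-1 + 7·-1.

14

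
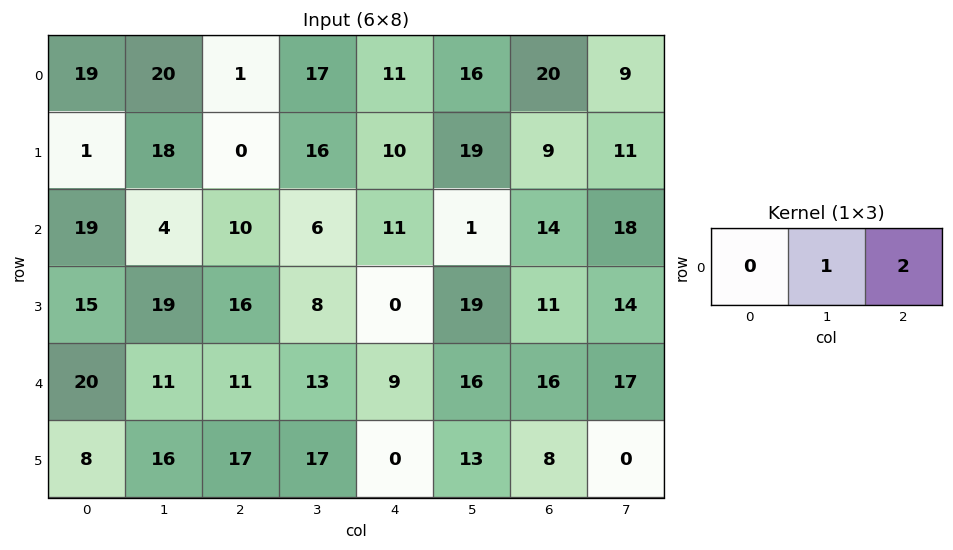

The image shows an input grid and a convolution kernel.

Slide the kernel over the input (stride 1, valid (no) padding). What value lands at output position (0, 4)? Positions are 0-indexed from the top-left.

The receptive field on the input at this output position is [11 16 20]. Elementwise product with the kernel and sum: 16·1 + 20·2.

56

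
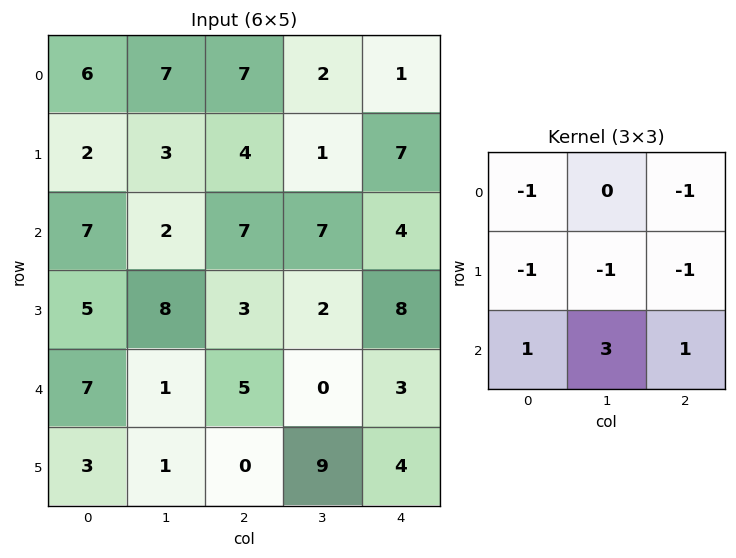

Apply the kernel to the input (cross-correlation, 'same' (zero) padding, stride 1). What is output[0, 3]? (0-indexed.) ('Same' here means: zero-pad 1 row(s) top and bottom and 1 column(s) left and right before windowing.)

4

The receptive field on the zero-padded input at this output position is [0 0 0 / 7 2 1 / 4 1 7]. Elementwise product with the kernel and sum: 0·-1 + 0·-1 + 7·-1 + 2·-1 + 1·-1 + 4·1 + 1·3 + 7·1.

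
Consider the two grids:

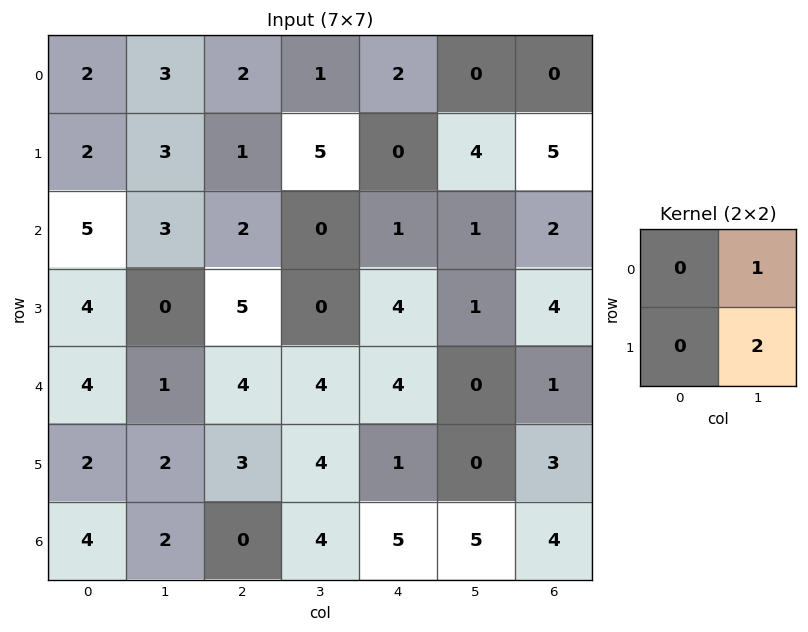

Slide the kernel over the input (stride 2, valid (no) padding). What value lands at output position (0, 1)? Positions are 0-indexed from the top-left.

11

The receptive field on the input at this output position is [2 1 / 1 5]. Elementwise product with the kernel and sum: 1·1 + 5·2.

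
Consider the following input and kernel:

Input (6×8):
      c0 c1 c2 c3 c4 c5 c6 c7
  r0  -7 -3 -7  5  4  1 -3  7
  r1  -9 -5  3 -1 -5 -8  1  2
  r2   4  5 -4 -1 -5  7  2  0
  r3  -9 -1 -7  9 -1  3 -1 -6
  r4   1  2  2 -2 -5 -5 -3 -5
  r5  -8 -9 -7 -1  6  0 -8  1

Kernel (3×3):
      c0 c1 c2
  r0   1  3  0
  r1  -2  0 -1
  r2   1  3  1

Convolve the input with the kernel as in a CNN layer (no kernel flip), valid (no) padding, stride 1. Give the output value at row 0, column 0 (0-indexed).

The receptive field on the input at this output position is [-7 -3 -7 / -9 -5 3 / 4 5 -4]. Elementwise product with the kernel and sum: -7·1 + -3·3 + -9·-2 + 3·-1 + 4·1 + 5·3 + -4·1.

14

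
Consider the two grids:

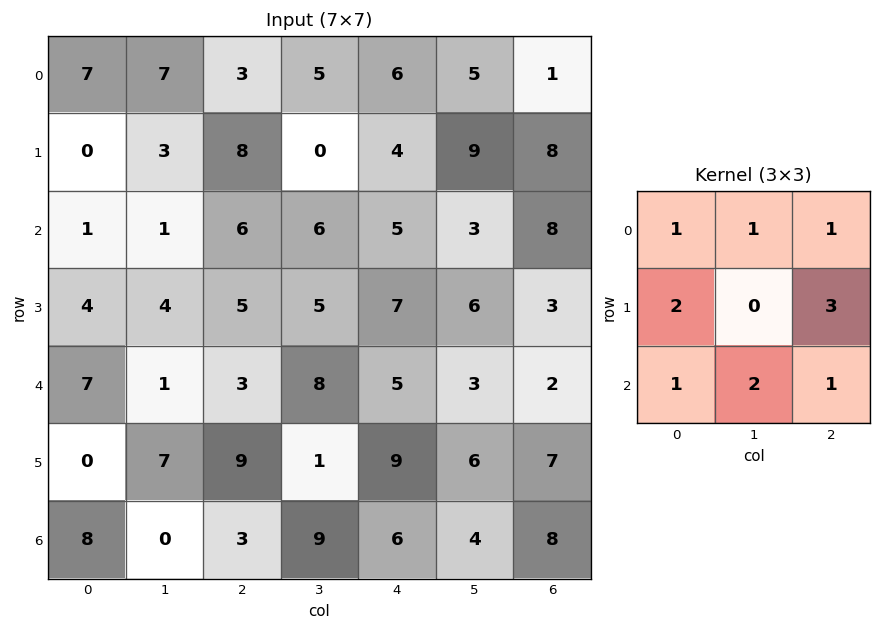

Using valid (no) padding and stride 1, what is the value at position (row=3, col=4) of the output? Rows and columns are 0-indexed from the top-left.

The receptive field on the input at this output position is [7 6 3 / 5 3 2 / 9 6 7]. Elementwise product with the kernel and sum: 7·1 + 6·1 + 3·1 + 5·2 + 2·3 + 9·1 + 6·2 + 7·1.

60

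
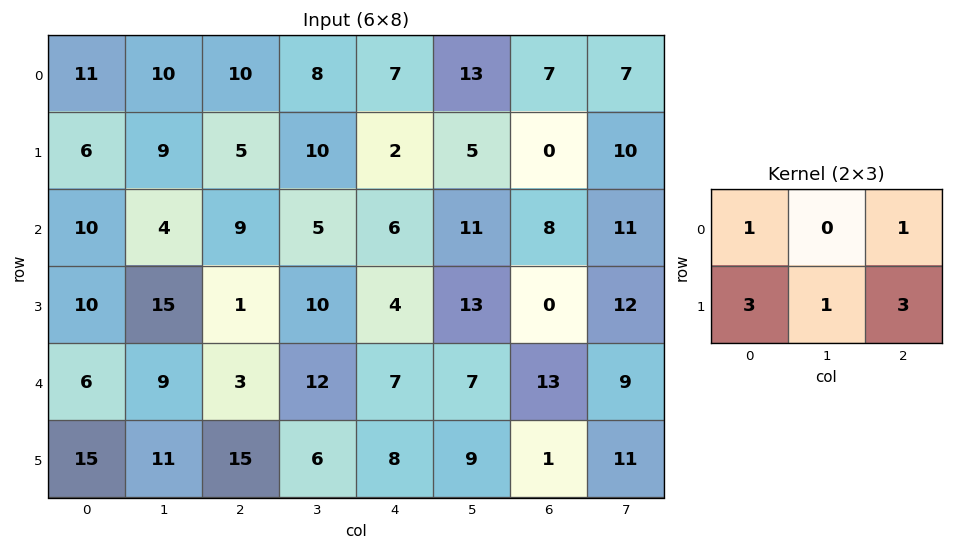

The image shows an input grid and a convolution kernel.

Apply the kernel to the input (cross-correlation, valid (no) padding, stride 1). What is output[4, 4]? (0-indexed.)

56

The receptive field on the input at this output position is [7 7 13 / 8 9 1]. Elementwise product with the kernel and sum: 7·1 + 13·1 + 8·3 + 9·1 + 1·3.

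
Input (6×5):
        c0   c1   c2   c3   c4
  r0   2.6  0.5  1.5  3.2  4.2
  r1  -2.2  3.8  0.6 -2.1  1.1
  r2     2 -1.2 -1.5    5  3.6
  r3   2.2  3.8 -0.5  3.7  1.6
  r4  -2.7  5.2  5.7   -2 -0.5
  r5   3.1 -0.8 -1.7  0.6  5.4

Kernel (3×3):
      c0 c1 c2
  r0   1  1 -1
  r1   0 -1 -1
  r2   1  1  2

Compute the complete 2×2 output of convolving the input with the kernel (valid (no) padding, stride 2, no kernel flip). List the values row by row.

-5 12.2
12.9 -2.7

Output[0,0]: The receptive field on the input at this output position is [2.6 0.5 1.5 / -2.2 3.8 0.6 / 2 -1.2 -1.5]. Elementwise product with the kernel and sum: 2.6·1 + 0.5·1 + 1.5·-1 + 3.8·-1 + 0.6·-1 + 2·1 + -1.2·1 + -1.5·2.
Output[0,1]: The receptive field on the input at this output position is [1.5 3.2 4.2 / 0.6 -2.1 1.1 / -1.5 5 3.6]. Elementwise product with the kernel and sum: 1.5·1 + 3.2·1 + 4.2·-1 + -2.1·-1 + 1.1·-1 + -1.5·1 + 5·1 + 3.6·2.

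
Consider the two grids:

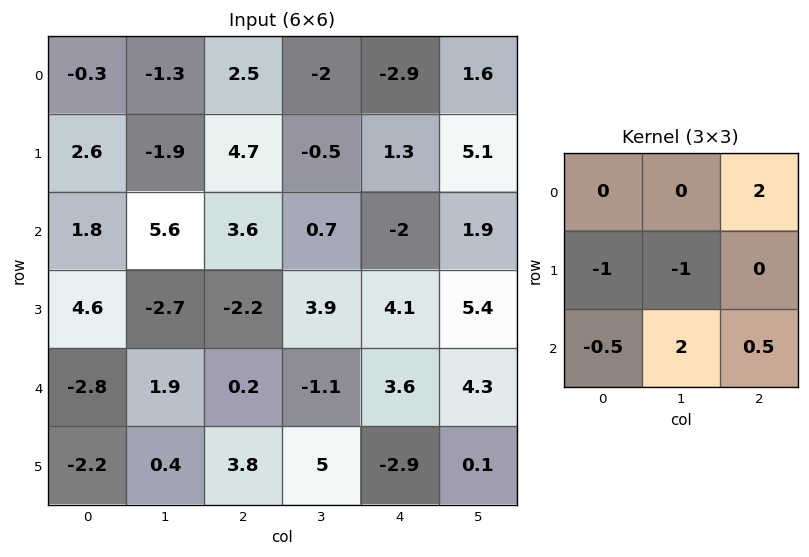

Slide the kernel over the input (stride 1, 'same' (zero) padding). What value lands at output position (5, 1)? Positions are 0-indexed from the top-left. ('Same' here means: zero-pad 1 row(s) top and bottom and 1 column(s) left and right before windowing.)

The receptive field on the zero-padded input at this output position is [-2.8 1.9 0.2 / -2.2 0.4 3.8 / 0 0 0]. Elementwise product with the kernel and sum: 0.2·2 + -2.2·-1 + 0.4·-1 + 0·-0.5 + 0·2 + 0·0.5.

2.2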